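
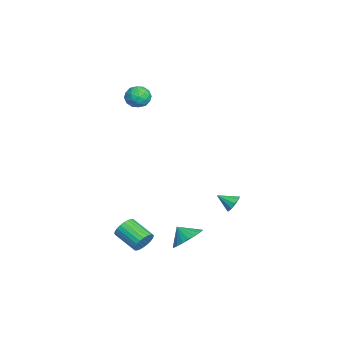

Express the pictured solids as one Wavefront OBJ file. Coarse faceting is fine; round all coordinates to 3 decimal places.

v 3.797 1.363 -3.586
v 4.358 0.584 -3.9
v 3.383 0.777 -2.874
v 4.606 0.759 -3.611
v 4.715 1.039 -3.318
v 4.666 1.375 -3.07
v 4.465 1.708 -2.912
v 4.15 1.982 -2.87
v 3.773 2.149 -2.952
v 3.401 2.18 -3.144
v 3.097 2.069 -3.412
v 2.914 1.837 -3.71
v 2.884 1.522 -3.986
v 3.011 1.18 -4.193
v 3.275 0.869 -4.296
v 3.629 0.644 -4.275
v 4.012 0.543 -4.135
v -4.145 -0.861 4.053
v -3.336 -0.8 3.929
v -4.264 -1.56 2.931
v -3.455 -1.499 2.807
v -3.742 -1.958 3.423
v -3.668 -1.526 4.117
v -3.932 -0.834 2.743
v -3.858 -0.402 3.437
v -3.205 -0.783 3.119
v -3.087 -1.477 3.54
v -4.513 -0.883 3.32
v -4.395 -1.577 3.741
v -3.73 -0.769 4.089
v -3.87 -1.591 2.771
v -4.038 -1.861 3.133
v -3.563 -1.824 3.06
v -3.925 -1.196 4.2
v -3.45 -1.16 4.127
v -3.688 -1.841 3.83
v -4.15 -1.2 2.733
v -3.675 -1.164 2.66
v -4.037 -0.536 3.8
v -3.562 -0.499 3.727
v -3.912 -0.519 3.03
v -3.178 -0.723 3.541
v -3.248 -1.134 2.881
v -3.528 -0.743 2.844
v -3.484 -0.489 3.251
v -3.109 -1.131 3.788
v -3.179 -1.542 3.128
v -3.347 -1.812 3.49
v -3.304 -1.558 3.898
v -3.031 -1.121 3.312
v -4.421 -0.818 3.732
v -4.491 -1.229 3.072
v -4.296 -0.802 2.962
v -4.253 -0.548 3.37
v -4.352 -1.226 3.979
v -4.422 -1.637 3.319
v -4.116 -1.871 3.609
v -4.072 -1.617 4.016
v -4.569 -1.239 3.548
v 1.599 3.967 -2.242
v 2.12 4.035 -1.912
v 1.361 3.053 -1.678
v 1.839 4.22 -1.729
v 1.467 4.31 -1.742
v 1.145 4.268 -1.946
v 0.997 4.111 -2.263
v 1.079 3.9 -2.572
v 1.36 3.714 -2.754
v 1.732 3.625 -2.741
v 2.054 3.666 -2.537
v 2.202 3.823 -2.221
v 3.875 -1.014 -3.765
v 4.255 -1.024 -3.153
v 3.245 -2.075 -2.543
v 2.865 -2.066 -3.155
v 4.071 -0.818 -3.101
v 3.062 -1.869 -2.491
v 3.858 -0.641 -3.149
v 2.849 -1.692 -2.539
v 3.648 -0.522 -3.292
v 2.638 -1.573 -2.682
v 3.472 -0.477 -3.506
v 2.462 -1.528 -2.896
v 3.357 -0.514 -3.76
v 2.347 -1.565 -3.15
v 3.321 -0.627 -4.014
v 2.312 -1.679 -3.404
v 3.37 -0.8 -4.231
v 2.36 -1.851 -3.621
v 3.495 -1.005 -4.377
v 2.485 -2.056 -3.767
v 3.678 -1.211 -4.429
v 2.669 -2.262 -3.819
v 3.891 -1.388 -4.381
v 2.882 -2.439 -3.771
v 4.102 -1.507 -4.238
v 3.092 -2.558 -3.628
v 4.278 -1.552 -4.024
v 3.268 -2.603 -3.414
v 4.393 -1.515 -3.77
v 3.383 -2.566 -3.16
v 4.428 -1.401 -3.516
v 3.419 -2.453 -2.906
v 4.38 -1.229 -3.299
v 3.37 -2.28 -2.689
f 2 1 4
f 2 4 3
f 4 1 5
f 4 5 3
f 5 1 6
f 5 6 3
f 6 1 7
f 6 7 3
f 7 1 8
f 7 8 3
f 8 1 9
f 8 9 3
f 9 1 10
f 9 10 3
f 10 1 11
f 10 11 3
f 11 1 12
f 11 12 3
f 12 1 13
f 12 13 3
f 13 1 14
f 13 14 3
f 14 1 15
f 14 15 3
f 15 1 16
f 15 16 3
f 16 1 17
f 16 17 3
f 17 1 2
f 17 2 3
f 18 55 34
f 55 29 58
f 34 58 23
f 55 58 34
f 18 34 30
f 34 23 35
f 30 35 19
f 34 35 30
f 18 30 39
f 30 19 40
f 39 40 25
f 30 40 39
f 18 39 51
f 39 25 54
f 51 54 28
f 39 54 51
f 18 51 55
f 51 28 59
f 55 59 29
f 51 59 55
f 19 35 46
f 35 23 49
f 46 49 27
f 35 49 46
f 23 58 36
f 58 29 57
f 36 57 22
f 58 57 36
f 29 59 56
f 59 28 52
f 56 52 20
f 59 52 56
f 28 54 53
f 54 25 41
f 53 41 24
f 54 41 53
f 25 40 45
f 40 19 42
f 45 42 26
f 40 42 45
f 21 47 33
f 47 27 48
f 33 48 22
f 47 48 33
f 21 33 31
f 33 22 32
f 31 32 20
f 33 32 31
f 21 31 38
f 31 20 37
f 38 37 24
f 31 37 38
f 21 38 43
f 38 24 44
f 43 44 26
f 38 44 43
f 21 43 47
f 43 26 50
f 47 50 27
f 43 50 47
f 22 48 36
f 48 27 49
f 36 49 23
f 48 49 36
f 20 32 56
f 32 22 57
f 56 57 29
f 32 57 56
f 24 37 53
f 37 20 52
f 53 52 28
f 37 52 53
f 26 44 45
f 44 24 41
f 45 41 25
f 44 41 45
f 27 50 46
f 50 26 42
f 46 42 19
f 50 42 46
f 61 60 63
f 61 63 62
f 63 60 64
f 63 64 62
f 64 60 65
f 64 65 62
f 65 60 66
f 65 66 62
f 66 60 67
f 66 67 62
f 67 60 68
f 67 68 62
f 68 60 69
f 68 69 62
f 69 60 70
f 69 70 62
f 70 60 71
f 70 71 62
f 71 60 61
f 71 61 62
f 73 72 76
f 73 76 74
f 74 76 77
f 74 77 75
f 76 72 78
f 76 78 77
f 77 78 79
f 77 79 75
f 78 72 80
f 78 80 79
f 79 80 81
f 79 81 75
f 80 72 82
f 80 82 81
f 81 82 83
f 81 83 75
f 82 72 84
f 82 84 83
f 83 84 85
f 83 85 75
f 84 72 86
f 84 86 85
f 85 86 87
f 85 87 75
f 86 72 88
f 86 88 87
f 87 88 89
f 87 89 75
f 88 72 90
f 88 90 89
f 89 90 91
f 89 91 75
f 90 72 92
f 90 92 91
f 91 92 93
f 91 93 75
f 92 72 94
f 92 94 93
f 93 94 95
f 93 95 75
f 94 72 96
f 94 96 95
f 95 96 97
f 95 97 75
f 96 72 98
f 96 98 97
f 97 98 99
f 97 99 75
f 98 72 100
f 98 100 99
f 99 100 101
f 99 101 75
f 100 72 102
f 100 102 101
f 101 102 103
f 101 103 75
f 102 72 104
f 102 104 103
f 103 104 105
f 103 105 75
f 104 72 73
f 104 73 105
f 105 73 74
f 105 74 75



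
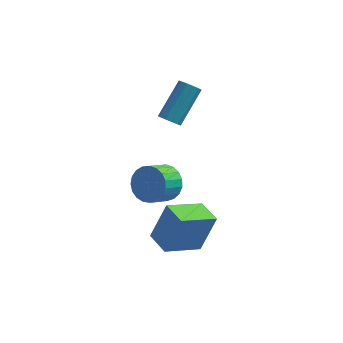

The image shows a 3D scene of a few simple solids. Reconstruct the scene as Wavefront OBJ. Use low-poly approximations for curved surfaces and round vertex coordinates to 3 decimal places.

v -0.585 -2.532 -2.533
v 0.055 -2.03 -0.684
v -1.405 -1.562 -2.512
v -0.765 -1.06 -0.663
v 0.805 -1.34 -3.337
v 1.445 -0.838 -1.488
v -0.015 -0.37 -3.316
v 0.625 0.132 -1.467
v -1.313 1.558 -1.645
v -0.446 1.158 -1.421
v -1.041 0.243 -0.752
v -1.907 0.642 -0.975
v -0.501 1.419 -1.113
v -1.096 0.504 -0.444
v -0.696 1.704 -0.897
v -1.291 0.789 -0.228
v -0.998 1.964 -0.81
v -1.593 1.049 -0.141
v -1.354 2.153 -0.867
v -1.949 1.238 -0.198
v -1.704 2.239 -1.059
v -2.298 1.324 -0.39
v -1.985 2.208 -1.352
v -2.579 1.293 -0.683
v -2.15 2.064 -1.696
v -2.745 1.149 -1.027
v -2.171 1.833 -2.03
v -2.765 0.918 -1.361
v -2.043 1.553 -2.298
v -2.637 0.638 -1.629
v -1.789 1.275 -2.453
v -2.383 0.36 -1.784
v -1.452 1.046 -2.469
v -2.047 0.131 -1.799
v -1.092 0.905 -2.341
v -1.686 -0.01 -1.672
v -0.769 0.876 -2.093
v -1.364 -0.039 -1.424
v -0.541 0.966 -1.768
v -1.136 0.051 -1.099
v -1.216 2.227 2.297
v -0.678 2.072 2.19
v 0.014 3.519 3.576
v -0.524 3.673 3.683
v -0.748 2.306 1.981
v -0.056 3.752 3.367
v -0.967 2.514 1.872
v -0.275 3.961 3.259
v -1.265 2.632 1.898
v -0.573 4.078 3.285
v -1.547 2.62 2.051
v -0.855 4.067 3.438
v -1.724 2.484 2.282
v -1.032 3.931 3.668
v -1.74 2.266 2.517
v -1.048 3.713 3.904
v -1.59 2.036 2.682
v -0.898 3.482 4.069
v -1.32 1.866 2.725
v -0.628 3.312 4.112
v -1.018 1.811 2.632
v -0.326 3.257 4.019
v -0.779 1.887 2.432
v -0.087 3.334 3.819
f 2 4 1
f 5 2 1
f 1 4 3
f 3 5 1
f 2 8 4
f 6 2 5
f 6 8 2
f 4 8 3
f 7 5 3
f 3 8 7
f 7 6 5
f 8 6 7
f 10 9 13
f 10 13 11
f 11 13 14
f 11 14 12
f 13 9 15
f 13 15 14
f 14 15 16
f 14 16 12
f 15 9 17
f 15 17 16
f 16 17 18
f 16 18 12
f 17 9 19
f 17 19 18
f 18 19 20
f 18 20 12
f 19 9 21
f 19 21 20
f 20 21 22
f 20 22 12
f 21 9 23
f 21 23 22
f 22 23 24
f 22 24 12
f 23 9 25
f 23 25 24
f 24 25 26
f 24 26 12
f 25 9 27
f 25 27 26
f 26 27 28
f 26 28 12
f 27 9 29
f 27 29 28
f 28 29 30
f 28 30 12
f 29 9 31
f 29 31 30
f 30 31 32
f 30 32 12
f 31 9 33
f 31 33 32
f 32 33 34
f 32 34 12
f 33 9 35
f 33 35 34
f 34 35 36
f 34 36 12
f 35 9 37
f 35 37 36
f 36 37 38
f 36 38 12
f 37 9 39
f 37 39 38
f 38 39 40
f 38 40 12
f 39 9 10
f 39 10 40
f 40 10 11
f 40 11 12
f 42 41 45
f 42 45 43
f 43 45 46
f 43 46 44
f 45 41 47
f 45 47 46
f 46 47 48
f 46 48 44
f 47 41 49
f 47 49 48
f 48 49 50
f 48 50 44
f 49 41 51
f 49 51 50
f 50 51 52
f 50 52 44
f 51 41 53
f 51 53 52
f 52 53 54
f 52 54 44
f 53 41 55
f 53 55 54
f 54 55 56
f 54 56 44
f 55 41 57
f 55 57 56
f 56 57 58
f 56 58 44
f 57 41 59
f 57 59 58
f 58 59 60
f 58 60 44
f 59 41 61
f 59 61 60
f 60 61 62
f 60 62 44
f 61 41 63
f 61 63 62
f 62 63 64
f 62 64 44
f 63 41 42
f 63 42 64
f 64 42 43
f 64 43 44



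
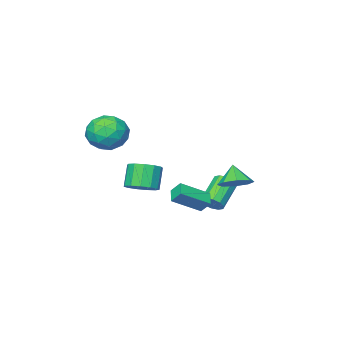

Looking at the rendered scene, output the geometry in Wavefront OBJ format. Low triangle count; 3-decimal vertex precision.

v -0.088 0.459 -1.126
v 0.147 0.821 -0.64
v -1.197 0.283 0.412
v -1.432 -0.079 -0.074
v -0.109 1.048 -0.852
v -1.453 0.51 0.201
v -0.357 1.049 -1.168
v -1.701 0.511 -0.115
v -0.502 0.826 -1.468
v -1.846 0.287 -0.415
v -0.489 0.462 -1.637
v -1.833 -0.076 -0.585
v -0.323 0.097 -1.612
v -1.667 -0.441 -0.56
v -0.067 -0.13 -1.401
v -1.411 -0.668 -0.348
v 0.181 -0.131 -1.085
v -1.163 -0.669 -0.032
v 0.326 0.093 -0.785
v -1.018 -0.446 0.268
v 0.313 0.456 -0.615
v -1.031 -0.082 0.437
v 0.227 2.603 1.096
v 0.977 2.093 1.022
v -0.087 1.997 2.084
v 1.08 2.665 1.405
v 0.684 3.201 1.607
v 0.02 3.386 1.51
v -0.523 3.112 1.171
v -0.627 2.54 0.787
v -0.231 2.005 0.585
v 0.434 1.819 0.682
v 3.301 -0.912 0.441
v 3.801 -0.323 0.883
v 3.239 -0.759 2.1
v 2.739 -1.348 1.659
v 3.373 -0.088 0.769
v 2.811 -0.524 1.987
v 2.922 -0.115 0.552
v 2.36 -0.55 1.769
v 2.591 -0.394 0.299
v 2.029 -0.83 1.517
v 2.486 -0.839 0.091
v 1.924 -1.274 1.309
v 2.639 -1.306 -0.005
v 2.078 -1.742 1.213
v 3.003 -1.649 0.04
v 2.441 -2.084 1.258
v 3.461 -1.757 0.213
v 2.899 -2.193 1.43
v 3.868 -1.598 0.458
v 3.307 -2.033 1.675
v 4.096 -1.22 0.698
v 3.534 -1.656 1.915
v 4.07 -0.745 0.856
v 3.509 -1.181 2.074
v 2.283 -3.145 3.508
v 3.087 -2.889 2.656
v 3.293 -4.731 3.984
v 4.097 -4.475 3.132
v 4.014 -3.782 4.107
v 3.39 -2.802 3.813
v 2.99 -4.818 2.827
v 2.366 -3.838 2.533
v 3.524 -3.923 2.236
v 4.157 -3.282 3.027
v 2.223 -4.338 3.613
v 2.856 -3.697 4.404
v 2.596 -2.878 3.04
v 3.784 -4.742 3.6
v 3.735 -4.335 4.173
v 4.208 -4.184 3.672
v 2.775 -2.827 3.72
v 3.247 -2.676 3.22
v 3.792 -3.201 4.072
v 3.133 -4.944 3.42
v 3.605 -4.793 2.92
v 2.172 -3.436 2.968
v 2.645 -3.285 2.467
v 2.588 -4.419 2.568
v 3.325 -3.335 2.293
v 3.919 -4.267 2.572
v 3.268 -4.469 2.393
v 2.901 -3.893 2.22
v 3.698 -2.958 2.757
v 4.291 -3.89 3.037
v 4.243 -3.483 3.61
v 3.876 -2.907 3.437
v 3.954 -3.566 2.51
v 2.089 -3.73 3.603
v 2.682 -4.662 3.883
v 2.504 -4.713 3.203
v 2.137 -4.137 3.03
v 2.461 -3.353 4.068
v 3.055 -4.285 4.347
v 3.479 -3.727 4.42
v 3.112 -3.151 4.247
v 2.426 -4.054 4.13
v 0.605 0.381 -0.732
v 2.036 -0.186 0.164
v 0.419 0.896 -0.108
v 1.849 0.329 0.787
v 1.091 1.011 -1.107
v 2.521 0.444 -0.212
v 0.904 1.526 -0.484
v 2.335 0.959 0.412
f 2 1 5
f 2 5 3
f 3 5 6
f 3 6 4
f 5 1 7
f 5 7 6
f 6 7 8
f 6 8 4
f 7 1 9
f 7 9 8
f 8 9 10
f 8 10 4
f 9 1 11
f 9 11 10
f 10 11 12
f 10 12 4
f 11 1 13
f 11 13 12
f 12 13 14
f 12 14 4
f 13 1 15
f 13 15 14
f 14 15 16
f 14 16 4
f 15 1 17
f 15 17 16
f 16 17 18
f 16 18 4
f 17 1 19
f 17 19 18
f 18 19 20
f 18 20 4
f 19 1 21
f 19 21 20
f 20 21 22
f 20 22 4
f 21 1 2
f 21 2 22
f 22 2 3
f 22 3 4
f 24 23 26
f 24 26 25
f 26 23 27
f 26 27 25
f 27 23 28
f 27 28 25
f 28 23 29
f 28 29 25
f 29 23 30
f 29 30 25
f 30 23 31
f 30 31 25
f 31 23 32
f 31 32 25
f 32 23 24
f 32 24 25
f 34 33 37
f 34 37 35
f 35 37 38
f 35 38 36
f 37 33 39
f 37 39 38
f 38 39 40
f 38 40 36
f 39 33 41
f 39 41 40
f 40 41 42
f 40 42 36
f 41 33 43
f 41 43 42
f 42 43 44
f 42 44 36
f 43 33 45
f 43 45 44
f 44 45 46
f 44 46 36
f 45 33 47
f 45 47 46
f 46 47 48
f 46 48 36
f 47 33 49
f 47 49 48
f 48 49 50
f 48 50 36
f 49 33 51
f 49 51 50
f 50 51 52
f 50 52 36
f 51 33 53
f 51 53 52
f 52 53 54
f 52 54 36
f 53 33 55
f 53 55 54
f 54 55 56
f 54 56 36
f 55 33 34
f 55 34 56
f 56 34 35
f 56 35 36
f 57 94 73
f 94 68 97
f 73 97 62
f 94 97 73
f 57 73 69
f 73 62 74
f 69 74 58
f 73 74 69
f 57 69 78
f 69 58 79
f 78 79 64
f 69 79 78
f 57 78 90
f 78 64 93
f 90 93 67
f 78 93 90
f 57 90 94
f 90 67 98
f 94 98 68
f 90 98 94
f 58 74 85
f 74 62 88
f 85 88 66
f 74 88 85
f 62 97 75
f 97 68 96
f 75 96 61
f 97 96 75
f 68 98 95
f 98 67 91
f 95 91 59
f 98 91 95
f 67 93 92
f 93 64 80
f 92 80 63
f 93 80 92
f 64 79 84
f 79 58 81
f 84 81 65
f 79 81 84
f 60 86 72
f 86 66 87
f 72 87 61
f 86 87 72
f 60 72 70
f 72 61 71
f 70 71 59
f 72 71 70
f 60 70 77
f 70 59 76
f 77 76 63
f 70 76 77
f 60 77 82
f 77 63 83
f 82 83 65
f 77 83 82
f 60 82 86
f 82 65 89
f 86 89 66
f 82 89 86
f 61 87 75
f 87 66 88
f 75 88 62
f 87 88 75
f 59 71 95
f 71 61 96
f 95 96 68
f 71 96 95
f 63 76 92
f 76 59 91
f 92 91 67
f 76 91 92
f 65 83 84
f 83 63 80
f 84 80 64
f 83 80 84
f 66 89 85
f 89 65 81
f 85 81 58
f 89 81 85
f 100 102 99
f 103 100 99
f 99 102 101
f 101 103 99
f 100 106 102
f 104 100 103
f 104 106 100
f 102 106 101
f 105 103 101
f 101 106 105
f 105 104 103
f 106 104 105



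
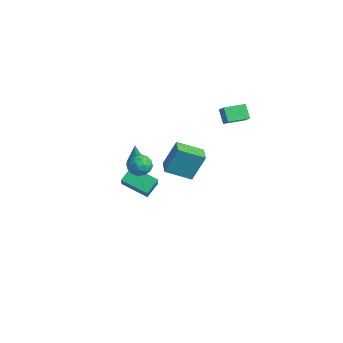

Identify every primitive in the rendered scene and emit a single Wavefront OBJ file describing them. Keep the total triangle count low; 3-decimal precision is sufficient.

v 2.159 -1.883 2.875
v 2.35 -1.203 4.388
v 2.745 -0.613 2.23
v 2.935 0.067 3.743
v 3.105 -2.287 2.937
v 3.295 -1.607 4.45
v 3.69 -1.017 2.292
v 3.881 -0.337 3.805
v -1.366 3.365 3.422
v -0.743 3.309 3.937
v -1.235 4.628 3.4
v -0.612 4.572 3.915
v -0.748 3.288 2.665
v -0.125 3.232 3.18
v -0.617 4.551 2.643
v 0.006 4.495 3.158
v -2.888 -1.808 -1.524
v -3.17 -1.002 -0.846
v -4.158 -1.158 -2.823
v -4.44 -0.353 -2.145
v -1.7 -0.827 -2.195
v -1.982 -0.022 -1.517
v -2.97 -0.178 -3.494
v -3.252 0.628 -2.816
v -1.99 -1.32 0.356
v -1.535 -1.57 0.37
v -2.05 -1.36 1.604
v -1.492 -1.174 0.384
v -1.742 -0.864 0.383
v -2.137 -0.821 0.365
v -2.446 -1.07 0.343
v -2.489 -1.466 0.328
v -2.239 -1.776 0.33
v -1.844 -1.819 0.347
v 2.355 -3.318 3.664
v 2.93 -2.943 3.823
v 2.97 -4.277 3.697
v 3.545 -3.902 3.856
v 3.023 -3.962 4.325
v 2.643 -3.369 4.305
v 3.257 -3.851 3.215
v 2.877 -3.258 3.195
v 3.488 -3.273 3.545
v 3.343 -3.341 4.231
v 2.557 -3.879 3.289
v 2.412 -3.947 3.975
v 2.588 -3.046 3.74
v 3.312 -4.174 3.78
v 3.005 -4.209 4.056
v 3.343 -3.989 4.149
v 2.42 -3.297 4.024
v 2.758 -3.077 4.117
v 2.813 -3.675 4.413
v 3.142 -4.143 3.403
v 3.48 -3.923 3.496
v 2.557 -3.231 3.371
v 2.895 -3.011 3.464
v 3.087 -3.545 3.107
v 3.254 -3.02 3.671
v 3.616 -3.584 3.69
v 3.446 -3.553 3.314
v 3.223 -3.205 3.301
v 3.169 -3.06 4.074
v 3.531 -3.624 4.093
v 3.224 -3.659 4.369
v 3.001 -3.311 4.357
v 3.497 -3.254 3.911
v 2.369 -3.596 3.427
v 2.731 -4.16 3.446
v 2.899 -3.909 3.163
v 2.676 -3.561 3.151
v 2.284 -3.636 3.83
v 2.646 -4.2 3.849
v 2.677 -4.015 4.219
v 2.454 -3.667 4.206
v 2.403 -3.966 3.609
f 2 4 1
f 5 2 1
f 1 4 3
f 3 5 1
f 2 8 4
f 6 2 5
f 6 8 2
f 4 8 3
f 7 5 3
f 3 8 7
f 7 6 5
f 8 6 7
f 10 12 9
f 13 10 9
f 9 12 11
f 11 13 9
f 10 16 12
f 14 10 13
f 14 16 10
f 12 16 11
f 15 13 11
f 11 16 15
f 15 14 13
f 16 14 15
f 18 20 17
f 21 18 17
f 17 20 19
f 19 21 17
f 18 24 20
f 22 18 21
f 22 24 18
f 20 24 19
f 23 21 19
f 19 24 23
f 23 22 21
f 24 22 23
f 26 25 28
f 26 28 27
f 28 25 29
f 28 29 27
f 29 25 30
f 29 30 27
f 30 25 31
f 30 31 27
f 31 25 32
f 31 32 27
f 32 25 33
f 32 33 27
f 33 25 34
f 33 34 27
f 34 25 26
f 34 26 27
f 35 72 51
f 72 46 75
f 51 75 40
f 72 75 51
f 35 51 47
f 51 40 52
f 47 52 36
f 51 52 47
f 35 47 56
f 47 36 57
f 56 57 42
f 47 57 56
f 35 56 68
f 56 42 71
f 68 71 45
f 56 71 68
f 35 68 72
f 68 45 76
f 72 76 46
f 68 76 72
f 36 52 63
f 52 40 66
f 63 66 44
f 52 66 63
f 40 75 53
f 75 46 74
f 53 74 39
f 75 74 53
f 46 76 73
f 76 45 69
f 73 69 37
f 76 69 73
f 45 71 70
f 71 42 58
f 70 58 41
f 71 58 70
f 42 57 62
f 57 36 59
f 62 59 43
f 57 59 62
f 38 64 50
f 64 44 65
f 50 65 39
f 64 65 50
f 38 50 48
f 50 39 49
f 48 49 37
f 50 49 48
f 38 48 55
f 48 37 54
f 55 54 41
f 48 54 55
f 38 55 60
f 55 41 61
f 60 61 43
f 55 61 60
f 38 60 64
f 60 43 67
f 64 67 44
f 60 67 64
f 39 65 53
f 65 44 66
f 53 66 40
f 65 66 53
f 37 49 73
f 49 39 74
f 73 74 46
f 49 74 73
f 41 54 70
f 54 37 69
f 70 69 45
f 54 69 70
f 43 61 62
f 61 41 58
f 62 58 42
f 61 58 62
f 44 67 63
f 67 43 59
f 63 59 36
f 67 59 63



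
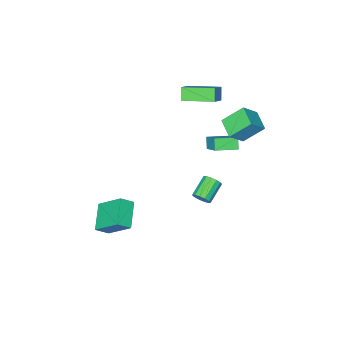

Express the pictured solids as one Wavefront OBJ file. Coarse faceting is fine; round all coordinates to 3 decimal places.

v -1.757 1.441 -3.86
v -1.502 1.604 -3.342
v -2.708 1.203 -2.622
v -2.963 1.039 -3.14
v -1.663 1.877 -3.459
v -2.869 1.476 -2.739
v -1.854 2.012 -3.703
v -3.059 1.611 -2.984
v -2.014 1.965 -3.997
v -3.219 1.564 -3.278
v -2.093 1.752 -4.248
v -3.298 1.351 -3.528
v -2.065 1.44 -4.375
v -3.27 1.039 -3.655
v -1.939 1.128 -4.339
v -3.145 0.727 -3.619
v -1.756 0.916 -4.15
v -2.961 0.514 -3.431
v -1.573 0.87 -3.87
v -2.779 0.468 -3.15
v -1.449 1.005 -3.586
v -2.654 0.604 -2.866
v -1.422 1.279 -3.389
v -2.628 0.877 -2.669
v -4.221 0.251 3.047
v -4.587 -0.17 3.779
v -3.272 0.756 3.813
v -3.638 0.335 4.545
v -3.082 -1.355 2.695
v -3.448 -1.776 3.427
v -2.133 -0.85 3.461
v -2.499 -1.271 4.193
v -4.713 0.501 -0.375
v -4.294 1.672 0.568
v -4.406 0.908 -1.017
v -3.987 2.079 -0.075
v -3.453 -0.119 -0.165
v -3.034 1.052 0.777
v -3.146 0.288 -0.808
v -2.727 1.459 0.135
v 2.564 -1.435 -4.121
v 3.285 -1.745 -3.551
v 2.109 0.06 -2.733
v 2.83 -0.25 -2.163
v 3.71 -0.31 -4.957
v 4.431 -0.62 -4.387
v 3.255 1.185 -3.569
v 3.976 0.875 -2.999
v -4.89 2.559 3.153
v -3.908 2.469 4.089
v -4.428 3.749 2.781
v -3.446 3.66 3.718
v -3.914 1.84 2.062
v -2.932 1.751 2.999
v -3.452 3.031 1.691
v -2.47 2.941 2.627
f 2 1 5
f 2 5 3
f 3 5 6
f 3 6 4
f 5 1 7
f 5 7 6
f 6 7 8
f 6 8 4
f 7 1 9
f 7 9 8
f 8 9 10
f 8 10 4
f 9 1 11
f 9 11 10
f 10 11 12
f 10 12 4
f 11 1 13
f 11 13 12
f 12 13 14
f 12 14 4
f 13 1 15
f 13 15 14
f 14 15 16
f 14 16 4
f 15 1 17
f 15 17 16
f 16 17 18
f 16 18 4
f 17 1 19
f 17 19 18
f 18 19 20
f 18 20 4
f 19 1 21
f 19 21 20
f 20 21 22
f 20 22 4
f 21 1 23
f 21 23 22
f 22 23 24
f 22 24 4
f 23 1 2
f 23 2 24
f 24 2 3
f 24 3 4
f 26 28 25
f 29 26 25
f 25 28 27
f 27 29 25
f 26 32 28
f 30 26 29
f 30 32 26
f 28 32 27
f 31 29 27
f 27 32 31
f 31 30 29
f 32 30 31
f 34 36 33
f 37 34 33
f 33 36 35
f 35 37 33
f 34 40 36
f 38 34 37
f 38 40 34
f 36 40 35
f 39 37 35
f 35 40 39
f 39 38 37
f 40 38 39
f 42 44 41
f 45 42 41
f 41 44 43
f 43 45 41
f 42 48 44
f 46 42 45
f 46 48 42
f 44 48 43
f 47 45 43
f 43 48 47
f 47 46 45
f 48 46 47
f 50 52 49
f 53 50 49
f 49 52 51
f 51 53 49
f 50 56 52
f 54 50 53
f 54 56 50
f 52 56 51
f 55 53 51
f 51 56 55
f 55 54 53
f 56 54 55



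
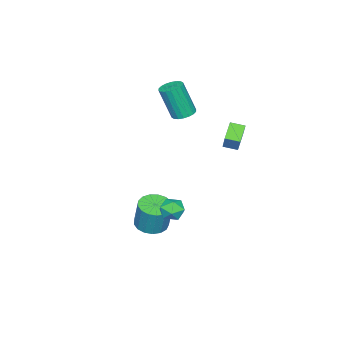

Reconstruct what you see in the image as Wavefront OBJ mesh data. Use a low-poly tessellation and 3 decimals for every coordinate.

v 3.176 2.153 -1.427
v 3.636 2.463 -0.912
v 3.744 1.077 -1.288
v 4.204 1.387 -0.773
v 3.471 1.287 -0.613
v 3.12 1.952 -0.7
v 4.26 1.588 -1.5
v 3.909 2.253 -1.587
v 4.306 2.114 -0.958
v 3.819 1.927 -0.409
v 3.561 1.613 -1.791
v 3.074 1.426 -1.242
v 1.336 -0.935 -4.552
v 2.217 -1.232 -4.591
v 2.424 -0.843 -2.887
v 1.544 -0.545 -2.848
v 2.246 -0.8 -4.693
v 2.453 -0.411 -2.99
v 2.066 -0.399 -4.763
v 2.274 -0.009 -3.059
v 1.72 -0.12 -4.785
v 1.927 0.269 -3.081
v 1.285 -0.028 -4.753
v 1.493 0.361 -3.049
v 0.863 -0.144 -4.675
v 1.07 0.246 -2.971
v 0.549 -0.441 -4.569
v 0.756 -0.051 -2.865
v 0.415 -0.851 -4.459
v 0.622 -0.461 -2.755
v 0.492 -1.28 -4.37
v 0.699 -0.891 -2.666
v 0.763 -1.63 -4.323
v 0.97 -1.241 -2.619
v 1.165 -1.821 -4.328
v 1.372 -1.432 -2.625
v 1.606 -1.809 -4.385
v 1.814 -1.419 -2.681
v 1.986 -1.596 -4.48
v 2.193 -1.207 -2.776
v -2.625 -1.307 1.708
v -2.154 -1.779 1.495
v -1.945 -2.465 3.479
v -2.415 -1.993 3.692
v -1.978 -1.531 1.562
v -1.769 -2.217 3.546
v -1.93 -1.239 1.658
v -1.721 -1.925 3.643
v -2.019 -0.96 1.764
v -1.81 -1.646 3.748
v -2.229 -0.75 1.859
v -2.02 -1.436 3.843
v -2.517 -0.65 1.924
v -2.308 -1.336 3.908
v -2.826 -0.68 1.946
v -2.617 -1.366 3.93
v -3.095 -0.835 1.921
v -2.886 -1.521 3.905
v -3.271 -1.083 1.854
v -3.062 -1.769 3.838
v -3.319 -1.375 1.757
v -3.11 -2.061 3.742
v -3.23 -1.654 1.652
v -3.021 -2.34 3.636
v -3.02 -1.864 1.557
v -2.811 -2.55 3.541
v -2.732 -1.964 1.492
v -2.523 -2.65 3.476
v -2.423 -1.934 1.47
v -2.214 -2.62 3.454
v -3.363 0.973 0.694
v -2.323 1.674 2.107
v -3.654 1.733 0.53
v -2.613 2.435 1.943
v -2.507 1.145 -0.023
v -1.466 1.847 1.39
v -2.797 1.906 -0.187
v -1.757 2.607 1.226
f 1 12 6
f 1 6 2
f 1 2 8
f 1 8 11
f 1 11 12
f 2 6 10
f 6 12 5
f 12 11 3
f 11 8 7
f 8 2 9
f 4 10 5
f 4 5 3
f 4 3 7
f 4 7 9
f 4 9 10
f 5 10 6
f 3 5 12
f 7 3 11
f 9 7 8
f 10 9 2
f 14 13 17
f 14 17 15
f 15 17 18
f 15 18 16
f 17 13 19
f 17 19 18
f 18 19 20
f 18 20 16
f 19 13 21
f 19 21 20
f 20 21 22
f 20 22 16
f 21 13 23
f 21 23 22
f 22 23 24
f 22 24 16
f 23 13 25
f 23 25 24
f 24 25 26
f 24 26 16
f 25 13 27
f 25 27 26
f 26 27 28
f 26 28 16
f 27 13 29
f 27 29 28
f 28 29 30
f 28 30 16
f 29 13 31
f 29 31 30
f 30 31 32
f 30 32 16
f 31 13 33
f 31 33 32
f 32 33 34
f 32 34 16
f 33 13 35
f 33 35 34
f 34 35 36
f 34 36 16
f 35 13 37
f 35 37 36
f 36 37 38
f 36 38 16
f 37 13 39
f 37 39 38
f 38 39 40
f 38 40 16
f 39 13 14
f 39 14 40
f 40 14 15
f 40 15 16
f 42 41 45
f 42 45 43
f 43 45 46
f 43 46 44
f 45 41 47
f 45 47 46
f 46 47 48
f 46 48 44
f 47 41 49
f 47 49 48
f 48 49 50
f 48 50 44
f 49 41 51
f 49 51 50
f 50 51 52
f 50 52 44
f 51 41 53
f 51 53 52
f 52 53 54
f 52 54 44
f 53 41 55
f 53 55 54
f 54 55 56
f 54 56 44
f 55 41 57
f 55 57 56
f 56 57 58
f 56 58 44
f 57 41 59
f 57 59 58
f 58 59 60
f 58 60 44
f 59 41 61
f 59 61 60
f 60 61 62
f 60 62 44
f 61 41 63
f 61 63 62
f 62 63 64
f 62 64 44
f 63 41 65
f 63 65 64
f 64 65 66
f 64 66 44
f 65 41 67
f 65 67 66
f 66 67 68
f 66 68 44
f 67 41 69
f 67 69 68
f 68 69 70
f 68 70 44
f 69 41 42
f 69 42 70
f 70 42 43
f 70 43 44
f 72 74 71
f 75 72 71
f 71 74 73
f 73 75 71
f 72 78 74
f 76 72 75
f 76 78 72
f 74 78 73
f 77 75 73
f 73 78 77
f 77 76 75
f 78 76 77



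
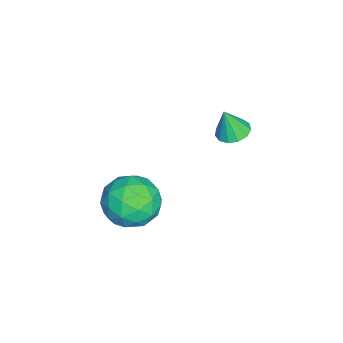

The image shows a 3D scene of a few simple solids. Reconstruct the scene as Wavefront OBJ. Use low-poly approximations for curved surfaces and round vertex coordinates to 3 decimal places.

v -1.709 0.816 -0.478
v -1.335 1.429 -0.352
v -1.571 0.464 0.818
v -1.731 1.519 -0.285
v -2.12 1.386 -0.28
v -2.378 1.071 -0.337
v -2.425 0.676 -0.44
v -2.244 0.324 -0.554
v -1.893 0.129 -0.645
v -1.484 0.152 -0.682
v -1.147 0.385 -0.655
v -0.988 0.755 -0.571
v -1.058 1.145 -0.458
v 2.067 -1.774 -0.231
v 2.857 -1.101 -0.892
v 2.683 -3.419 -1.168
v 3.473 -2.746 -1.829
v 3.658 -2.904 -0.623
v 3.277 -1.887 -0.044
v 2.263 -2.633 -2.016
v 1.882 -1.616 -1.437
v 2.978 -1.632 -1.995
v 3.841 -1.8 -1.134
v 1.699 -2.72 -0.926
v 2.562 -2.888 -0.065
v 2.408 -1.293 -0.479
v 3.132 -3.227 -1.581
v 3.241 -3.319 -0.872
v 3.705 -2.924 -1.26
v 2.655 -1.755 0.019
v 3.119 -1.36 -0.369
v 3.59 -2.419 -0.211
v 2.421 -3.16 -1.691
v 2.885 -2.765 -2.079
v 1.835 -1.596 -0.8
v 2.299 -1.201 -1.188
v 1.95 -2.101 -1.849
v 2.944 -1.21 -1.516
v 3.306 -2.177 -2.067
v 2.594 -2.11 -2.177
v 2.37 -1.513 -1.837
v 3.451 -1.308 -1.01
v 3.813 -2.275 -1.561
v 3.921 -2.368 -0.852
v 3.698 -1.77 -0.511
v 3.522 -1.62 -1.658
v 1.727 -2.245 -0.499
v 2.089 -3.212 -1.05
v 1.842 -2.75 -1.549
v 1.619 -2.152 -1.208
v 2.234 -2.343 0.007
v 2.596 -3.31 -0.544
v 3.17 -3.007 -0.223
v 2.946 -2.41 0.117
v 2.018 -2.9 -0.402
f 2 1 4
f 2 4 3
f 4 1 5
f 4 5 3
f 5 1 6
f 5 6 3
f 6 1 7
f 6 7 3
f 7 1 8
f 7 8 3
f 8 1 9
f 8 9 3
f 9 1 10
f 9 10 3
f 10 1 11
f 10 11 3
f 11 1 12
f 11 12 3
f 12 1 13
f 12 13 3
f 13 1 2
f 13 2 3
f 14 51 30
f 51 25 54
f 30 54 19
f 51 54 30
f 14 30 26
f 30 19 31
f 26 31 15
f 30 31 26
f 14 26 35
f 26 15 36
f 35 36 21
f 26 36 35
f 14 35 47
f 35 21 50
f 47 50 24
f 35 50 47
f 14 47 51
f 47 24 55
f 51 55 25
f 47 55 51
f 15 31 42
f 31 19 45
f 42 45 23
f 31 45 42
f 19 54 32
f 54 25 53
f 32 53 18
f 54 53 32
f 25 55 52
f 55 24 48
f 52 48 16
f 55 48 52
f 24 50 49
f 50 21 37
f 49 37 20
f 50 37 49
f 21 36 41
f 36 15 38
f 41 38 22
f 36 38 41
f 17 43 29
f 43 23 44
f 29 44 18
f 43 44 29
f 17 29 27
f 29 18 28
f 27 28 16
f 29 28 27
f 17 27 34
f 27 16 33
f 34 33 20
f 27 33 34
f 17 34 39
f 34 20 40
f 39 40 22
f 34 40 39
f 17 39 43
f 39 22 46
f 43 46 23
f 39 46 43
f 18 44 32
f 44 23 45
f 32 45 19
f 44 45 32
f 16 28 52
f 28 18 53
f 52 53 25
f 28 53 52
f 20 33 49
f 33 16 48
f 49 48 24
f 33 48 49
f 22 40 41
f 40 20 37
f 41 37 21
f 40 37 41
f 23 46 42
f 46 22 38
f 42 38 15
f 46 38 42



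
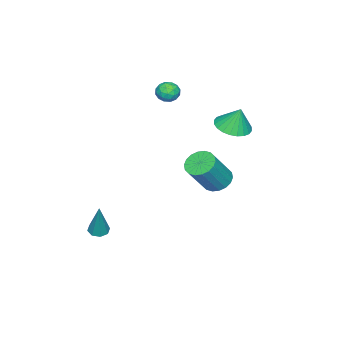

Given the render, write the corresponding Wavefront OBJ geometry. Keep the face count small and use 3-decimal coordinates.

v 0.416 2.639 0.041
v 0.808 3.311 -0.097
v 1.916 2.993 1.5
v 1.524 2.321 1.639
v 0.542 3.416 0.108
v 1.65 3.098 1.706
v 0.251 3.367 0.3
v 1.36 3.05 1.897
v -0.006 3.174 0.441
v 1.102 2.856 2.038
v -0.181 2.875 0.502
v 0.927 2.557 2.1
v -0.237 2.529 0.472
v 0.871 2.212 2.07
v -0.164 2.205 0.357
v 0.944 1.888 1.955
v 0.024 1.967 0.18
v 1.132 1.649 1.777
v 0.29 1.862 -0.026
v 1.398 1.544 1.572
v 0.58 1.91 -0.217
v 1.689 1.593 1.38
v 0.838 2.104 -0.358
v 1.946 1.786 1.239
v 1.013 2.403 -0.42
v 2.121 2.085 1.178
v 1.069 2.748 -0.39
v 2.177 2.431 1.208
v 0.996 3.072 -0.275
v 2.104 2.755 1.323
v 2.589 -2.551 -3.929
v 3.111 -2.599 -4.057
v 3.091 -2.169 -2.031
v 2.973 -2.212 -4.099
v 2.61 -2.023 -4.041
v 2.235 -2.144 -3.917
v 2.067 -2.503 -3.801
v 2.205 -2.89 -3.759
v 2.568 -3.079 -3.817
v 2.943 -2.958 -3.941
v -1.808 2.235 2.418
v -1.174 1.577 2.641
v -1.812 2.645 3.642
v -0.957 1.858 2.548
v -0.869 2.195 2.435
v -0.924 2.539 2.319
v -1.114 2.837 2.219
v -1.409 3.042 2.149
v -1.765 3.125 2.12
v -2.128 3.073 2.137
v -2.442 2.893 2.196
v -2.659 2.612 2.289
v -2.747 2.275 2.402
v -2.692 1.931 2.517
v -2.502 1.634 2.618
v -2.207 1.428 2.688
v -1.851 1.345 2.717
v -1.488 1.397 2.7
v -2.671 -1.345 2.766
v -2.11 -1.67 2.837
v -3.07 -1.85 3.603
v -2.509 -2.175 3.674
v -2.532 -1.535 3.795
v -2.286 -1.223 3.278
v -2.894 -2.297 3.162
v -2.648 -1.985 2.645
v -2.249 -2.259 3.082
v -2.025 -1.788 3.473
v -3.155 -1.732 2.967
v -2.931 -1.261 3.358
v -2.356 -1.463 2.729
v -2.824 -2.057 3.711
v -2.838 -1.68 3.783
v -2.508 -1.872 3.824
v -2.459 -1.2 2.988
v -2.129 -1.392 3.029
v -2.377 -1.312 3.592
v -3.051 -2.128 3.411
v -2.721 -2.32 3.452
v -2.672 -1.648 2.616
v -2.342 -1.84 2.657
v -2.803 -2.208 2.848
v -2.107 -2.001 2.914
v -2.342 -2.297 3.405
v -2.568 -2.369 3.105
v -2.423 -2.186 2.801
v -1.976 -1.724 3.144
v -2.21 -2.02 3.635
v -2.224 -1.644 3.706
v -2.079 -1.461 3.403
v -2.057 -2.069 3.287
v -2.97 -1.5 2.805
v -3.204 -1.796 3.296
v -3.101 -2.059 3.037
v -2.956 -1.876 2.734
v -2.838 -1.223 3.035
v -3.073 -1.519 3.526
v -2.757 -1.334 3.639
v -2.612 -1.151 3.335
v -3.123 -1.451 3.153
f 2 1 5
f 2 5 3
f 3 5 6
f 3 6 4
f 5 1 7
f 5 7 6
f 6 7 8
f 6 8 4
f 7 1 9
f 7 9 8
f 8 9 10
f 8 10 4
f 9 1 11
f 9 11 10
f 10 11 12
f 10 12 4
f 11 1 13
f 11 13 12
f 12 13 14
f 12 14 4
f 13 1 15
f 13 15 14
f 14 15 16
f 14 16 4
f 15 1 17
f 15 17 16
f 16 17 18
f 16 18 4
f 17 1 19
f 17 19 18
f 18 19 20
f 18 20 4
f 19 1 21
f 19 21 20
f 20 21 22
f 20 22 4
f 21 1 23
f 21 23 22
f 22 23 24
f 22 24 4
f 23 1 25
f 23 25 24
f 24 25 26
f 24 26 4
f 25 1 27
f 25 27 26
f 26 27 28
f 26 28 4
f 27 1 29
f 27 29 28
f 28 29 30
f 28 30 4
f 29 1 2
f 29 2 30
f 30 2 3
f 30 3 4
f 32 31 34
f 32 34 33
f 34 31 35
f 34 35 33
f 35 31 36
f 35 36 33
f 36 31 37
f 36 37 33
f 37 31 38
f 37 38 33
f 38 31 39
f 38 39 33
f 39 31 40
f 39 40 33
f 40 31 32
f 40 32 33
f 42 41 44
f 42 44 43
f 44 41 45
f 44 45 43
f 45 41 46
f 45 46 43
f 46 41 47
f 46 47 43
f 47 41 48
f 47 48 43
f 48 41 49
f 48 49 43
f 49 41 50
f 49 50 43
f 50 41 51
f 50 51 43
f 51 41 52
f 51 52 43
f 52 41 53
f 52 53 43
f 53 41 54
f 53 54 43
f 54 41 55
f 54 55 43
f 55 41 56
f 55 56 43
f 56 41 57
f 56 57 43
f 57 41 58
f 57 58 43
f 58 41 42
f 58 42 43
f 59 96 75
f 96 70 99
f 75 99 64
f 96 99 75
f 59 75 71
f 75 64 76
f 71 76 60
f 75 76 71
f 59 71 80
f 71 60 81
f 80 81 66
f 71 81 80
f 59 80 92
f 80 66 95
f 92 95 69
f 80 95 92
f 59 92 96
f 92 69 100
f 96 100 70
f 92 100 96
f 60 76 87
f 76 64 90
f 87 90 68
f 76 90 87
f 64 99 77
f 99 70 98
f 77 98 63
f 99 98 77
f 70 100 97
f 100 69 93
f 97 93 61
f 100 93 97
f 69 95 94
f 95 66 82
f 94 82 65
f 95 82 94
f 66 81 86
f 81 60 83
f 86 83 67
f 81 83 86
f 62 88 74
f 88 68 89
f 74 89 63
f 88 89 74
f 62 74 72
f 74 63 73
f 72 73 61
f 74 73 72
f 62 72 79
f 72 61 78
f 79 78 65
f 72 78 79
f 62 79 84
f 79 65 85
f 84 85 67
f 79 85 84
f 62 84 88
f 84 67 91
f 88 91 68
f 84 91 88
f 63 89 77
f 89 68 90
f 77 90 64
f 89 90 77
f 61 73 97
f 73 63 98
f 97 98 70
f 73 98 97
f 65 78 94
f 78 61 93
f 94 93 69
f 78 93 94
f 67 85 86
f 85 65 82
f 86 82 66
f 85 82 86
f 68 91 87
f 91 67 83
f 87 83 60
f 91 83 87



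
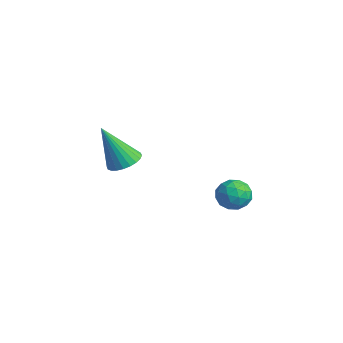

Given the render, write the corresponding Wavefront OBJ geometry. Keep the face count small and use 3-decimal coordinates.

v -1.979 -1.125 -3.416
v -1.248 -0.939 -3.184
v -2.381 -1.955 -1.484
v -1.402 -0.684 -3.106
v -1.644 -0.496 -3.076
v -1.938 -0.403 -3.097
v -2.237 -0.421 -3.167
v -2.498 -0.546 -3.274
v -2.679 -0.759 -3.404
v -2.754 -1.028 -3.535
v -2.711 -1.311 -3.648
v -2.557 -1.566 -3.725
v -2.315 -1.754 -3.756
v -2.021 -1.847 -3.734
v -1.722 -1.829 -3.665
v -1.461 -1.704 -3.557
v -1.28 -1.491 -3.428
v -1.205 -1.222 -3.297
v 3.045 1.508 -3.885
v 3.31 1.825 -3.226
v 3.03 0.375 -3.334
v 3.295 0.692 -2.675
v 2.574 0.85 -2.92
v 2.583 1.55 -3.26
v 3.757 0.65 -3.3
v 3.766 1.35 -3.64
v 3.75 1.295 -2.864
v 3.018 1.418 -2.629
v 3.322 0.782 -3.931
v 2.59 0.905 -3.696
v 3.178 1.766 -3.603
v 3.162 0.434 -2.957
v 2.738 0.527 -3.101
v 2.893 0.713 -2.713
v 2.751 1.604 -3.624
v 2.907 1.79 -3.236
v 2.474 1.217 -3.057
v 3.433 0.41 -3.324
v 3.589 0.596 -2.936
v 3.447 1.487 -3.847
v 3.602 1.673 -3.459
v 3.866 0.983 -3.503
v 3.593 1.641 -3.003
v 3.585 0.975 -2.68
v 3.856 0.95 -3.047
v 3.861 1.362 -3.247
v 3.163 1.713 -2.865
v 3.155 1.047 -2.542
v 2.73 1.14 -2.686
v 2.736 1.551 -2.886
v 3.422 1.402 -2.653
v 3.185 1.153 -4.018
v 3.177 0.487 -3.695
v 3.604 0.649 -3.674
v 3.61 1.06 -3.874
v 2.755 1.225 -3.88
v 2.747 0.559 -3.557
v 2.479 0.838 -3.313
v 2.484 1.25 -3.513
v 2.918 0.798 -3.907
f 2 1 4
f 2 4 3
f 4 1 5
f 4 5 3
f 5 1 6
f 5 6 3
f 6 1 7
f 6 7 3
f 7 1 8
f 7 8 3
f 8 1 9
f 8 9 3
f 9 1 10
f 9 10 3
f 10 1 11
f 10 11 3
f 11 1 12
f 11 12 3
f 12 1 13
f 12 13 3
f 13 1 14
f 13 14 3
f 14 1 15
f 14 15 3
f 15 1 16
f 15 16 3
f 16 1 17
f 16 17 3
f 17 1 18
f 17 18 3
f 18 1 2
f 18 2 3
f 19 56 35
f 56 30 59
f 35 59 24
f 56 59 35
f 19 35 31
f 35 24 36
f 31 36 20
f 35 36 31
f 19 31 40
f 31 20 41
f 40 41 26
f 31 41 40
f 19 40 52
f 40 26 55
f 52 55 29
f 40 55 52
f 19 52 56
f 52 29 60
f 56 60 30
f 52 60 56
f 20 36 47
f 36 24 50
f 47 50 28
f 36 50 47
f 24 59 37
f 59 30 58
f 37 58 23
f 59 58 37
f 30 60 57
f 60 29 53
f 57 53 21
f 60 53 57
f 29 55 54
f 55 26 42
f 54 42 25
f 55 42 54
f 26 41 46
f 41 20 43
f 46 43 27
f 41 43 46
f 22 48 34
f 48 28 49
f 34 49 23
f 48 49 34
f 22 34 32
f 34 23 33
f 32 33 21
f 34 33 32
f 22 32 39
f 32 21 38
f 39 38 25
f 32 38 39
f 22 39 44
f 39 25 45
f 44 45 27
f 39 45 44
f 22 44 48
f 44 27 51
f 48 51 28
f 44 51 48
f 23 49 37
f 49 28 50
f 37 50 24
f 49 50 37
f 21 33 57
f 33 23 58
f 57 58 30
f 33 58 57
f 25 38 54
f 38 21 53
f 54 53 29
f 38 53 54
f 27 45 46
f 45 25 42
f 46 42 26
f 45 42 46
f 28 51 47
f 51 27 43
f 47 43 20
f 51 43 47



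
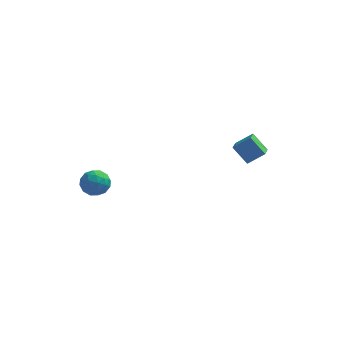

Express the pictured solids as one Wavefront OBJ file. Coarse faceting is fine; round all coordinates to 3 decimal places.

v 2.322 3.031 -2.988
v 3.169 3.219 -2.312
v 2.353 3.877 -3.263
v 3.2 4.065 -2.586
v 3.1 2.715 -3.874
v 3.947 2.903 -3.197
v 3.131 3.561 -4.148
v 3.978 3.749 -3.472
v -3.889 -2.6 -1.585
v -3.285 -2.33 -1.995
v -3.375 -3.75 -1.585
v -2.771 -3.48 -1.995
v -2.869 -3.26 -1.255
v -3.186 -2.55 -1.255
v -3.474 -3.53 -2.325
v -3.791 -2.82 -2.325
v -3.028 -2.905 -2.452
v -2.654 -2.738 -1.79
v -4.006 -3.342 -1.79
v -3.632 -3.175 -1.128
v -3.632 -2.364 -1.79
v -3.028 -3.716 -1.79
v -3.086 -3.587 -1.355
v -2.731 -3.428 -1.596
v -3.574 -2.493 -1.355
v -3.219 -2.335 -1.596
v -2.975 -2.881 -1.161
v -3.441 -3.745 -1.984
v -3.086 -3.587 -2.225
v -3.929 -2.652 -1.984
v -3.574 -2.493 -2.225
v -3.685 -3.199 -2.419
v -3.126 -2.544 -2.299
v -2.824 -3.219 -2.299
v -3.237 -3.249 -2.494
v -3.424 -2.831 -2.494
v -2.906 -2.446 -1.91
v -2.604 -3.121 -1.91
v -2.662 -2.992 -1.476
v -2.848 -2.574 -1.476
v -2.755 -2.783 -2.179
v -4.056 -2.959 -1.67
v -3.754 -3.634 -1.67
v -3.812 -3.506 -2.104
v -3.998 -3.088 -2.104
v -3.836 -2.861 -1.281
v -3.534 -3.536 -1.281
v -3.236 -3.249 -1.086
v -3.423 -2.831 -1.086
v -3.905 -3.297 -1.401
f 2 4 1
f 5 2 1
f 1 4 3
f 3 5 1
f 2 8 4
f 6 2 5
f 6 8 2
f 4 8 3
f 7 5 3
f 3 8 7
f 7 6 5
f 8 6 7
f 9 46 25
f 46 20 49
f 25 49 14
f 46 49 25
f 9 25 21
f 25 14 26
f 21 26 10
f 25 26 21
f 9 21 30
f 21 10 31
f 30 31 16
f 21 31 30
f 9 30 42
f 30 16 45
f 42 45 19
f 30 45 42
f 9 42 46
f 42 19 50
f 46 50 20
f 42 50 46
f 10 26 37
f 26 14 40
f 37 40 18
f 26 40 37
f 14 49 27
f 49 20 48
f 27 48 13
f 49 48 27
f 20 50 47
f 50 19 43
f 47 43 11
f 50 43 47
f 19 45 44
f 45 16 32
f 44 32 15
f 45 32 44
f 16 31 36
f 31 10 33
f 36 33 17
f 31 33 36
f 12 38 24
f 38 18 39
f 24 39 13
f 38 39 24
f 12 24 22
f 24 13 23
f 22 23 11
f 24 23 22
f 12 22 29
f 22 11 28
f 29 28 15
f 22 28 29
f 12 29 34
f 29 15 35
f 34 35 17
f 29 35 34
f 12 34 38
f 34 17 41
f 38 41 18
f 34 41 38
f 13 39 27
f 39 18 40
f 27 40 14
f 39 40 27
f 11 23 47
f 23 13 48
f 47 48 20
f 23 48 47
f 15 28 44
f 28 11 43
f 44 43 19
f 28 43 44
f 17 35 36
f 35 15 32
f 36 32 16
f 35 32 36
f 18 41 37
f 41 17 33
f 37 33 10
f 41 33 37



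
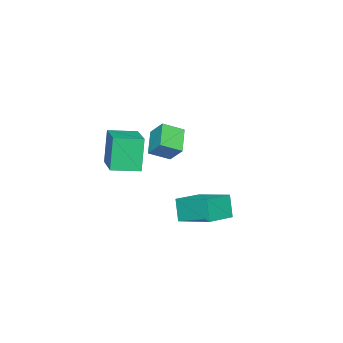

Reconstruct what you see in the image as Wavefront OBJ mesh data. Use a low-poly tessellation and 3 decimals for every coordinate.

v 2.669 2.242 -1.847
v 2.372 1.95 -0.807
v 2.86 3.747 -1.371
v 2.564 3.455 -0.331
v 4.056 1.965 -1.529
v 3.76 1.673 -0.489
v 4.248 3.47 -1.053
v 3.951 3.178 -0.013
v 1.65 -2.979 -0.499
v 1.196 -3.101 1.135
v 0.873 -1.959 -0.639
v 0.42 -2.081 0.995
v 3.26 -1.679 0.045
v 2.807 -1.801 1.679
v 2.484 -0.659 -0.095
v 2.03 -0.781 1.539
v -1.482 -1.509 -0.056
v -1.28 -0.802 0.693
v -0.466 -1.027 -0.785
v -0.265 -0.32 -0.036
v -0.815 -2.2 0.416
v -0.614 -1.493 1.165
v 0.2 -1.718 -0.313
v 0.402 -1.011 0.436
f 2 4 1
f 5 2 1
f 1 4 3
f 3 5 1
f 2 8 4
f 6 2 5
f 6 8 2
f 4 8 3
f 7 5 3
f 3 8 7
f 7 6 5
f 8 6 7
f 10 12 9
f 13 10 9
f 9 12 11
f 11 13 9
f 10 16 12
f 14 10 13
f 14 16 10
f 12 16 11
f 15 13 11
f 11 16 15
f 15 14 13
f 16 14 15
f 18 20 17
f 21 18 17
f 17 20 19
f 19 21 17
f 18 24 20
f 22 18 21
f 22 24 18
f 20 24 19
f 23 21 19
f 19 24 23
f 23 22 21
f 24 22 23



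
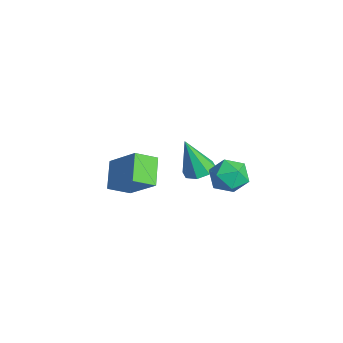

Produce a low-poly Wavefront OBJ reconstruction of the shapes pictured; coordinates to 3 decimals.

v 1.309 -2.428 0.356
v 0.481 -2.083 0.976
v 1.308 -1.677 -0.063
v 0.481 -1.332 0.557
v 2.259 -1.888 1.323
v 1.432 -1.543 1.943
v 2.259 -1.137 0.904
v 1.431 -0.792 1.524
v -1.663 1.695 -2.058
v -1.127 1.425 -2.063
v -1.877 1.245 -0.622
v -1.103 1.861 -1.922
v -1.406 2.2 -1.861
v -1.86 2.243 -1.916
v -2.199 1.965 -2.053
v -2.223 1.529 -2.194
v -1.92 1.19 -2.255
v -1.466 1.147 -2.2
v -0.955 2.953 -2.197
v -0.246 2.956 -1.931
v -1.134 1.844 -1.709
v -0.425 1.847 -1.443
v -0.941 2.317 -1.15
v -0.83 3.003 -1.452
v -0.55 1.797 -2.188
v -0.439 2.483 -2.49
v 0.004 2.242 -1.925
v -0.238 2.563 -1.284
v -1.142 2.237 -2.356
v -1.384 2.558 -1.715
f 2 4 1
f 5 2 1
f 1 4 3
f 3 5 1
f 2 8 4
f 6 2 5
f 6 8 2
f 4 8 3
f 7 5 3
f 3 8 7
f 7 6 5
f 8 6 7
f 10 9 12
f 10 12 11
f 12 9 13
f 12 13 11
f 13 9 14
f 13 14 11
f 14 9 15
f 14 15 11
f 15 9 16
f 15 16 11
f 16 9 17
f 16 17 11
f 17 9 18
f 17 18 11
f 18 9 10
f 18 10 11
f 19 30 24
f 19 24 20
f 19 20 26
f 19 26 29
f 19 29 30
f 20 24 28
f 24 30 23
f 30 29 21
f 29 26 25
f 26 20 27
f 22 28 23
f 22 23 21
f 22 21 25
f 22 25 27
f 22 27 28
f 23 28 24
f 21 23 30
f 25 21 29
f 27 25 26
f 28 27 20



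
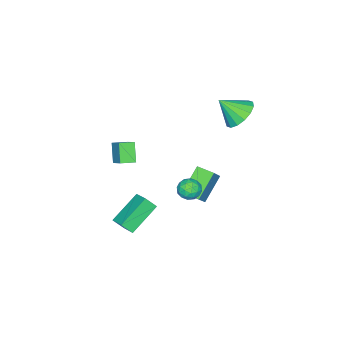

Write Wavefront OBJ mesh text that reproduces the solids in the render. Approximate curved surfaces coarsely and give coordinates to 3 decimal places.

v -4.257 0.957 2.253
v -3.327 1.441 2.194
v -3.683 -0.017 3.327
v -3.599 1.707 2.582
v -4.048 1.772 2.881
v -4.553 1.62 3.012
v -4.979 1.289 2.94
v -5.211 0.87 2.684
v -5.187 0.474 2.312
v -4.915 0.208 1.924
v -4.466 0.142 1.625
v -3.961 0.295 1.494
v -3.536 0.626 1.566
v -3.303 1.045 1.822
v -0.698 -4.876 -0.64
v -0.156 -3.958 0.205
v -1.38 -4.351 -0.773
v -0.838 -3.433 0.072
v -0.082 -4.327 -1.632
v 0.46 -3.409 -0.787
v -0.764 -3.802 -1.765
v -0.222 -2.884 -0.92
v 0.227 -1.784 -3.385
v 0.555 -2.282 -2.737
v 0.699 -0.842 -2.9
v 1.027 -1.34 -2.252
v 1.953 -2.08 -4.488
v 2.281 -2.578 -3.84
v 2.425 -1.138 -4.003
v 2.753 -1.636 -3.355
v -1.136 -0.115 -2.935
v -2.514 -0.13 -1.746
v -1.233 0.895 -3.035
v -2.611 0.881 -1.846
v -0.309 0.059 -1.974
v -1.687 0.045 -0.785
v -0.406 1.07 -2.074
v -1.784 1.055 -0.885
v 2.794 3.477 2.429
v 3.183 3.332 1.9
v 2.797 2.428 2.72
v 3.186 2.283 2.191
v 3.435 2.641 2.703
v 3.433 3.29 2.523
v 2.547 2.47 2.097
v 2.545 3.119 1.917
v 3.031 2.709 1.695
v 3.579 2.815 2.069
v 2.401 2.945 2.551
v 2.949 3.051 2.925
v 2.988 3.497 2.139
v 2.992 2.263 2.481
v 3.138 2.474 2.782
v 3.367 2.389 2.471
v 3.135 3.472 2.505
v 3.364 3.386 2.194
v 3.512 2.981 2.666
v 2.616 2.374 2.426
v 2.845 2.288 2.115
v 2.613 3.371 2.149
v 2.842 3.286 1.838
v 2.468 2.779 1.954
v 3.127 3.045 1.707
v 3.129 2.428 1.878
v 2.753 2.539 1.823
v 2.752 2.92 1.717
v 3.45 3.107 1.927
v 3.452 2.491 2.099
v 3.598 2.702 2.4
v 3.597 3.083 2.294
v 3.36 2.741 1.807
v 2.528 3.269 2.521
v 2.53 2.653 2.693
v 2.383 2.677 2.326
v 2.382 3.058 2.22
v 2.851 3.332 2.742
v 2.853 2.715 2.913
v 3.228 2.84 2.903
v 3.227 3.221 2.797
v 2.62 3.019 2.813
f 2 1 4
f 2 4 3
f 4 1 5
f 4 5 3
f 5 1 6
f 5 6 3
f 6 1 7
f 6 7 3
f 7 1 8
f 7 8 3
f 8 1 9
f 8 9 3
f 9 1 10
f 9 10 3
f 10 1 11
f 10 11 3
f 11 1 12
f 11 12 3
f 12 1 13
f 12 13 3
f 13 1 14
f 13 14 3
f 14 1 2
f 14 2 3
f 16 18 15
f 19 16 15
f 15 18 17
f 17 19 15
f 16 22 18
f 20 16 19
f 20 22 16
f 18 22 17
f 21 19 17
f 17 22 21
f 21 20 19
f 22 20 21
f 24 26 23
f 27 24 23
f 23 26 25
f 25 27 23
f 24 30 26
f 28 24 27
f 28 30 24
f 26 30 25
f 29 27 25
f 25 30 29
f 29 28 27
f 30 28 29
f 32 34 31
f 35 32 31
f 31 34 33
f 33 35 31
f 32 38 34
f 36 32 35
f 36 38 32
f 34 38 33
f 37 35 33
f 33 38 37
f 37 36 35
f 38 36 37
f 39 76 55
f 76 50 79
f 55 79 44
f 76 79 55
f 39 55 51
f 55 44 56
f 51 56 40
f 55 56 51
f 39 51 60
f 51 40 61
f 60 61 46
f 51 61 60
f 39 60 72
f 60 46 75
f 72 75 49
f 60 75 72
f 39 72 76
f 72 49 80
f 76 80 50
f 72 80 76
f 40 56 67
f 56 44 70
f 67 70 48
f 56 70 67
f 44 79 57
f 79 50 78
f 57 78 43
f 79 78 57
f 50 80 77
f 80 49 73
f 77 73 41
f 80 73 77
f 49 75 74
f 75 46 62
f 74 62 45
f 75 62 74
f 46 61 66
f 61 40 63
f 66 63 47
f 61 63 66
f 42 68 54
f 68 48 69
f 54 69 43
f 68 69 54
f 42 54 52
f 54 43 53
f 52 53 41
f 54 53 52
f 42 52 59
f 52 41 58
f 59 58 45
f 52 58 59
f 42 59 64
f 59 45 65
f 64 65 47
f 59 65 64
f 42 64 68
f 64 47 71
f 68 71 48
f 64 71 68
f 43 69 57
f 69 48 70
f 57 70 44
f 69 70 57
f 41 53 77
f 53 43 78
f 77 78 50
f 53 78 77
f 45 58 74
f 58 41 73
f 74 73 49
f 58 73 74
f 47 65 66
f 65 45 62
f 66 62 46
f 65 62 66
f 48 71 67
f 71 47 63
f 67 63 40
f 71 63 67



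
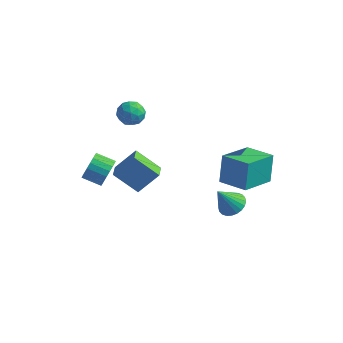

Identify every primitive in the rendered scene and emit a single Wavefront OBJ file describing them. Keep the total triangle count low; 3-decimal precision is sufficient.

v -0.779 -0.631 -3.028
v -2.046 -0.84 -1.976
v -1.102 0.189 -3.254
v -2.369 -0.02 -2.202
v 0.069 0.02 -1.878
v -1.198 -0.189 -0.826
v -0.254 0.84 -2.104
v -1.521 0.631 -1.052
v 2.905 0.92 -1.974
v 2.773 1.5 -0.446
v 3.425 2.778 -2.635
v 3.293 3.359 -1.107
v 4.447 0.581 -1.713
v 4.315 1.162 -0.185
v 4.967 2.44 -2.374
v 4.835 3.02 -0.846
v -3.073 2.251 0.838
v -2.591 2.788 0.545
v -2.449 1.352 0.215
v -1.967 1.889 -0.078
v -1.943 1.717 0.681
v -2.329 2.273 1.066
v -2.711 1.867 -0.306
v -3.097 2.423 0.079
v -2.368 2.551 -0.162
v -1.893 2.458 0.448
v -3.147 1.682 0.312
v -2.672 1.589 0.922
v -2.887 2.598 0.746
v -2.153 1.542 0.014
v -2.139 1.441 0.46
v -1.856 1.756 0.288
v -2.732 2.296 1.052
v -2.45 2.611 0.88
v -2.069 1.982 0.96
v -2.59 1.529 -0.12
v -2.308 1.844 -0.292
v -3.184 2.384 0.472
v -2.901 2.699 0.3
v -2.971 2.158 -0.2
v -2.473 2.774 0.158
v -2.106 2.246 -0.207
v -2.543 2.233 -0.341
v -2.77 2.56 -0.115
v -2.194 2.72 0.517
v -1.827 2.192 0.151
v -1.813 2.091 0.597
v -2.039 2.417 0.823
v -2.062 2.58 0.101
v -3.213 1.948 0.609
v -2.846 1.42 0.243
v -3.001 1.723 -0.063
v -3.227 2.049 0.163
v -2.934 1.894 0.967
v -2.567 1.366 0.602
v -2.27 1.58 0.875
v -2.497 1.907 1.101
v -2.978 1.56 0.659
v -1.698 -1.924 -0.801
v -1.409 -2.327 -0.186
v -2.394 -2.48 0.176
v -2.682 -2.076 -0.439
v -1.414 -2.02 -0.07
v -2.399 -2.173 0.292
v -1.468 -1.696 -0.08
v -2.453 -1.849 0.282
v -1.562 -1.412 -0.215
v -2.546 -1.564 0.147
v -1.679 -1.216 -0.451
v -2.664 -1.368 -0.089
v -1.799 -1.142 -0.748
v -2.784 -1.295 -0.386
v -1.902 -1.204 -1.054
v -2.887 -1.356 -0.692
v -1.97 -1.39 -1.316
v -2.954 -1.542 -0.954
v -1.99 -1.668 -1.489
v -2.975 -1.821 -1.127
v -1.96 -1.991 -1.543
v -2.945 -2.144 -1.181
v -1.885 -2.302 -1.469
v -2.869 -2.454 -1.107
v -1.777 -2.547 -1.279
v -2.761 -2.7 -0.917
v -1.655 -2.685 -1.007
v -2.64 -2.838 -0.645
v -1.541 -2.691 -0.699
v -2.526 -2.844 -0.337
v -1.454 -2.565 -0.409
v -2.439 -2.717 -0.047
v 4.225 -0.479 -2.013
v 4.926 -0.562 -1.76
v 3.695 -1.041 -0.727
v 4.864 -0.291 -1.667
v 4.704 -0.049 -1.627
v 4.472 0.127 -1.646
v 4.202 0.212 -1.72
v 3.935 0.191 -1.839
v 3.713 0.068 -1.985
v 3.568 -0.138 -2.134
v 3.524 -0.396 -2.266
v 3.586 -0.666 -2.358
v 3.746 -0.908 -2.398
v 3.979 -1.085 -2.38
v 4.249 -1.169 -2.305
v 4.515 -1.148 -2.186
v 4.738 -1.026 -2.041
v 4.882 -0.82 -1.891
f 2 4 1
f 5 2 1
f 1 4 3
f 3 5 1
f 2 8 4
f 6 2 5
f 6 8 2
f 4 8 3
f 7 5 3
f 3 8 7
f 7 6 5
f 8 6 7
f 10 12 9
f 13 10 9
f 9 12 11
f 11 13 9
f 10 16 12
f 14 10 13
f 14 16 10
f 12 16 11
f 15 13 11
f 11 16 15
f 15 14 13
f 16 14 15
f 17 54 33
f 54 28 57
f 33 57 22
f 54 57 33
f 17 33 29
f 33 22 34
f 29 34 18
f 33 34 29
f 17 29 38
f 29 18 39
f 38 39 24
f 29 39 38
f 17 38 50
f 38 24 53
f 50 53 27
f 38 53 50
f 17 50 54
f 50 27 58
f 54 58 28
f 50 58 54
f 18 34 45
f 34 22 48
f 45 48 26
f 34 48 45
f 22 57 35
f 57 28 56
f 35 56 21
f 57 56 35
f 28 58 55
f 58 27 51
f 55 51 19
f 58 51 55
f 27 53 52
f 53 24 40
f 52 40 23
f 53 40 52
f 24 39 44
f 39 18 41
f 44 41 25
f 39 41 44
f 20 46 32
f 46 26 47
f 32 47 21
f 46 47 32
f 20 32 30
f 32 21 31
f 30 31 19
f 32 31 30
f 20 30 37
f 30 19 36
f 37 36 23
f 30 36 37
f 20 37 42
f 37 23 43
f 42 43 25
f 37 43 42
f 20 42 46
f 42 25 49
f 46 49 26
f 42 49 46
f 21 47 35
f 47 26 48
f 35 48 22
f 47 48 35
f 19 31 55
f 31 21 56
f 55 56 28
f 31 56 55
f 23 36 52
f 36 19 51
f 52 51 27
f 36 51 52
f 25 43 44
f 43 23 40
f 44 40 24
f 43 40 44
f 26 49 45
f 49 25 41
f 45 41 18
f 49 41 45
f 60 59 63
f 60 63 61
f 61 63 64
f 61 64 62
f 63 59 65
f 63 65 64
f 64 65 66
f 64 66 62
f 65 59 67
f 65 67 66
f 66 67 68
f 66 68 62
f 67 59 69
f 67 69 68
f 68 69 70
f 68 70 62
f 69 59 71
f 69 71 70
f 70 71 72
f 70 72 62
f 71 59 73
f 71 73 72
f 72 73 74
f 72 74 62
f 73 59 75
f 73 75 74
f 74 75 76
f 74 76 62
f 75 59 77
f 75 77 76
f 76 77 78
f 76 78 62
f 77 59 79
f 77 79 78
f 78 79 80
f 78 80 62
f 79 59 81
f 79 81 80
f 80 81 82
f 80 82 62
f 81 59 83
f 81 83 82
f 82 83 84
f 82 84 62
f 83 59 85
f 83 85 84
f 84 85 86
f 84 86 62
f 85 59 87
f 85 87 86
f 86 87 88
f 86 88 62
f 87 59 89
f 87 89 88
f 88 89 90
f 88 90 62
f 89 59 60
f 89 60 90
f 90 60 61
f 90 61 62
f 92 91 94
f 92 94 93
f 94 91 95
f 94 95 93
f 95 91 96
f 95 96 93
f 96 91 97
f 96 97 93
f 97 91 98
f 97 98 93
f 98 91 99
f 98 99 93
f 99 91 100
f 99 100 93
f 100 91 101
f 100 101 93
f 101 91 102
f 101 102 93
f 102 91 103
f 102 103 93
f 103 91 104
f 103 104 93
f 104 91 105
f 104 105 93
f 105 91 106
f 105 106 93
f 106 91 107
f 106 107 93
f 107 91 108
f 107 108 93
f 108 91 92
f 108 92 93



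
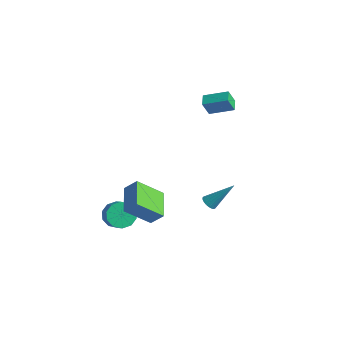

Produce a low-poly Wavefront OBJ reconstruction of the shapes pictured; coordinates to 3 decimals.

v 0.745 3.862 3.23
v 0.648 3.384 4.26
v 1.953 4.766 3.763
v 1.856 4.288 4.793
v 1.284 3.272 3.007
v 1.187 2.794 4.037
v 2.492 4.176 3.54
v 2.395 3.698 4.57
v 0.223 -3.215 -3.2
v 0.791 -2.562 -3.538
v 1.586 -2.911 -2.879
v 1.017 -3.565 -2.54
v 0.514 -2.339 -3.087
v 1.309 -2.689 -2.427
v 0.126 -2.452 -2.678
v 0.92 -2.801 -2.019
v -0.226 -2.855 -2.469
v 0.569 -3.205 -1.809
v -0.406 -3.397 -2.538
v 0.389 -3.746 -1.879
v -0.346 -3.869 -2.861
v 0.449 -4.218 -2.202
v -0.069 -4.091 -3.313
v 0.726 -4.441 -2.653
v 0.32 -3.979 -3.721
v 1.114 -4.328 -3.062
v 0.671 -3.575 -3.931
v 1.466 -3.925 -3.271
v 0.851 -3.034 -3.861
v 1.646 -3.383 -3.202
v 3.44 1.177 -2.721
v 3.711 1.452 -3.098
v 4.38 2.303 -1.219
v 3.526 1.576 -3.074
v 3.325 1.631 -2.99
v 3.144 1.607 -2.859
v 3.014 1.509 -2.704
v 2.958 1.354 -2.552
v 2.985 1.167 -2.43
v 3.091 0.983 -2.357
v 3.257 0.832 -2.348
v 3.454 0.741 -2.403
v 3.649 0.725 -2.513
v 3.808 0.787 -2.659
v 3.903 0.917 -2.816
v 3.918 1.091 -2.956
v 3.85 1.281 -3.056
v 1.419 -3.687 0.2
v 2.066 -3.283 0.98
v 2.219 -2.355 -1.153
v 2.866 -1.952 -0.373
v 2.794 -4.988 -0.267
v 3.441 -4.585 0.513
v 3.594 -3.657 -1.62
v 4.241 -3.253 -0.84
f 2 4 1
f 5 2 1
f 1 4 3
f 3 5 1
f 2 8 4
f 6 2 5
f 6 8 2
f 4 8 3
f 7 5 3
f 3 8 7
f 7 6 5
f 8 6 7
f 10 9 13
f 10 13 11
f 11 13 14
f 11 14 12
f 13 9 15
f 13 15 14
f 14 15 16
f 14 16 12
f 15 9 17
f 15 17 16
f 16 17 18
f 16 18 12
f 17 9 19
f 17 19 18
f 18 19 20
f 18 20 12
f 19 9 21
f 19 21 20
f 20 21 22
f 20 22 12
f 21 9 23
f 21 23 22
f 22 23 24
f 22 24 12
f 23 9 25
f 23 25 24
f 24 25 26
f 24 26 12
f 25 9 27
f 25 27 26
f 26 27 28
f 26 28 12
f 27 9 29
f 27 29 28
f 28 29 30
f 28 30 12
f 29 9 10
f 29 10 30
f 30 10 11
f 30 11 12
f 32 31 34
f 32 34 33
f 34 31 35
f 34 35 33
f 35 31 36
f 35 36 33
f 36 31 37
f 36 37 33
f 37 31 38
f 37 38 33
f 38 31 39
f 38 39 33
f 39 31 40
f 39 40 33
f 40 31 41
f 40 41 33
f 41 31 42
f 41 42 33
f 42 31 43
f 42 43 33
f 43 31 44
f 43 44 33
f 44 31 45
f 44 45 33
f 45 31 46
f 45 46 33
f 46 31 47
f 46 47 33
f 47 31 32
f 47 32 33
f 49 51 48
f 52 49 48
f 48 51 50
f 50 52 48
f 49 55 51
f 53 49 52
f 53 55 49
f 51 55 50
f 54 52 50
f 50 55 54
f 54 53 52
f 55 53 54



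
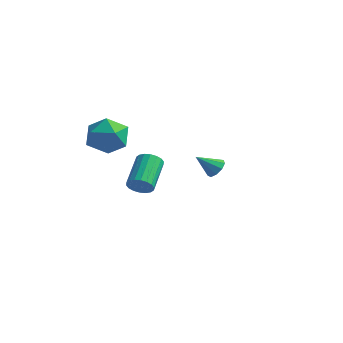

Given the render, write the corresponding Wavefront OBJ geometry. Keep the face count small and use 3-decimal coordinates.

v 3.203 -3.127 1.021
v 3.688 -3.352 1.219
v 2.577 -3.793 1.799
v 3.598 -3.031 1.421
v 3.322 -2.755 1.436
v 2.992 -2.653 1.257
v 2.76 -2.773 0.967
v 2.735 -3.059 0.703
v 2.93 -3.376 0.588
v 3.252 -3.577 0.675
v 3.552 -3.568 0.925
v -3.47 -2.283 1.731
v -2.331 -2.473 1.813
v -3.669 -3.887 0.787
v -2.53 -4.077 0.869
v -3.196 -4.133 1.814
v -3.073 -3.142 2.397
v -2.927 -3.218 0.203
v -2.804 -2.227 0.786
v -1.996 -3.051 0.869
v -2.162 -3.616 1.864
v -3.838 -2.744 0.736
v -4.004 -3.309 1.731
v -2.689 -1.204 -2.688
v -2.435 -1.462 -2.101
v -3.077 0.087 -1.144
v -3.331 0.344 -1.732
v -2.2 -1.297 -2.21
v -2.842 0.251 -1.254
v -2.062 -1.114 -2.414
v -2.704 0.435 -1.458
v -2.048 -0.948 -2.672
v -2.69 0.6 -1.716
v -2.161 -0.834 -2.934
v -2.803 0.715 -1.977
v -2.379 -0.792 -3.147
v -3.021 0.756 -2.19
v -2.658 -0.833 -3.269
v -3.3 0.716 -2.312
v -2.943 -0.947 -3.276
v -3.585 0.602 -2.319
v -3.178 -1.111 -3.166
v -3.82 0.437 -2.21
v -3.316 -1.295 -2.962
v -3.958 0.254 -2.006
v -3.33 -1.46 -2.704
v -3.972 0.088 -1.748
v -3.217 -1.575 -2.443
v -3.859 -0.026 -1.486
v -2.999 -1.616 -2.23
v -3.641 -0.068 -1.273
v -2.72 -1.576 -2.108
v -3.362 -0.027 -1.151
f 2 1 4
f 2 4 3
f 4 1 5
f 4 5 3
f 5 1 6
f 5 6 3
f 6 1 7
f 6 7 3
f 7 1 8
f 7 8 3
f 8 1 9
f 8 9 3
f 9 1 10
f 9 10 3
f 10 1 11
f 10 11 3
f 11 1 2
f 11 2 3
f 12 23 17
f 12 17 13
f 12 13 19
f 12 19 22
f 12 22 23
f 13 17 21
f 17 23 16
f 23 22 14
f 22 19 18
f 19 13 20
f 15 21 16
f 15 16 14
f 15 14 18
f 15 18 20
f 15 20 21
f 16 21 17
f 14 16 23
f 18 14 22
f 20 18 19
f 21 20 13
f 25 24 28
f 25 28 26
f 26 28 29
f 26 29 27
f 28 24 30
f 28 30 29
f 29 30 31
f 29 31 27
f 30 24 32
f 30 32 31
f 31 32 33
f 31 33 27
f 32 24 34
f 32 34 33
f 33 34 35
f 33 35 27
f 34 24 36
f 34 36 35
f 35 36 37
f 35 37 27
f 36 24 38
f 36 38 37
f 37 38 39
f 37 39 27
f 38 24 40
f 38 40 39
f 39 40 41
f 39 41 27
f 40 24 42
f 40 42 41
f 41 42 43
f 41 43 27
f 42 24 44
f 42 44 43
f 43 44 45
f 43 45 27
f 44 24 46
f 44 46 45
f 45 46 47
f 45 47 27
f 46 24 48
f 46 48 47
f 47 48 49
f 47 49 27
f 48 24 50
f 48 50 49
f 49 50 51
f 49 51 27
f 50 24 52
f 50 52 51
f 51 52 53
f 51 53 27
f 52 24 25
f 52 25 53
f 53 25 26
f 53 26 27



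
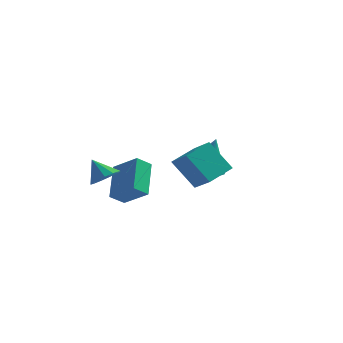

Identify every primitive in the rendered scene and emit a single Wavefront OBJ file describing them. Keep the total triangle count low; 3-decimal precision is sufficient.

v 0.674 3.386 -0.979
v 1.453 2.672 -1.06
v 1.166 3.694 1.019
v 1.66 3.046 -1.169
v 1.696 3.479 -1.244
v 1.556 3.895 -1.274
v 1.263 4.224 -1.253
v 0.868 4.408 -1.184
v 0.44 4.415 -1.08
v 0.052 4.244 -0.958
v -0.228 3.925 -0.84
v -0.352 3.513 -0.746
v -0.299 3.079 -0.692
v -0.077 2.698 -0.688
v 0.274 2.436 -0.734
v 0.695 2.338 -0.822
v 1.112 2.422 -0.938
v -2.634 -1.243 -1.582
v -1.256 -1.624 -0.68
v -3.058 0.406 -0.236
v -1.681 0.025 0.665
v -2.099 -0.645 -2.145
v -0.722 -1.026 -1.244
v -2.524 1.004 -0.8
v -1.146 0.623 0.102
v -2.187 -2.881 0.359
v -1.653 -3.26 0.851
v -2.953 -2.659 1.361
v -1.531 -2.815 0.846
v -1.618 -2.39 0.686
v -1.885 -2.121 0.422
v -2.249 -2.094 0.138
v -2.593 -2.316 -0.076
v -2.808 -2.718 -0.151
v -2.827 -3.171 -0.065
v -2.642 -3.533 0.156
v -2.313 -3.687 0.442
v -1.944 -3.585 0.701
v 1.767 -1.477 -0.302
v 0.59 -1.431 1.215
v 2.456 -0.144 0.192
v 1.279 -0.097 1.709
v 2.781 -2.303 0.511
v 1.604 -2.256 2.028
v 3.47 -0.969 1.005
v 2.293 -0.923 2.522
f 2 1 4
f 2 4 3
f 4 1 5
f 4 5 3
f 5 1 6
f 5 6 3
f 6 1 7
f 6 7 3
f 7 1 8
f 7 8 3
f 8 1 9
f 8 9 3
f 9 1 10
f 9 10 3
f 10 1 11
f 10 11 3
f 11 1 12
f 11 12 3
f 12 1 13
f 12 13 3
f 13 1 14
f 13 14 3
f 14 1 15
f 14 15 3
f 15 1 16
f 15 16 3
f 16 1 17
f 16 17 3
f 17 1 2
f 17 2 3
f 19 21 18
f 22 19 18
f 18 21 20
f 20 22 18
f 19 25 21
f 23 19 22
f 23 25 19
f 21 25 20
f 24 22 20
f 20 25 24
f 24 23 22
f 25 23 24
f 27 26 29
f 27 29 28
f 29 26 30
f 29 30 28
f 30 26 31
f 30 31 28
f 31 26 32
f 31 32 28
f 32 26 33
f 32 33 28
f 33 26 34
f 33 34 28
f 34 26 35
f 34 35 28
f 35 26 36
f 35 36 28
f 36 26 37
f 36 37 28
f 37 26 38
f 37 38 28
f 38 26 27
f 38 27 28
f 40 42 39
f 43 40 39
f 39 42 41
f 41 43 39
f 40 46 42
f 44 40 43
f 44 46 40
f 42 46 41
f 45 43 41
f 41 46 45
f 45 44 43
f 46 44 45



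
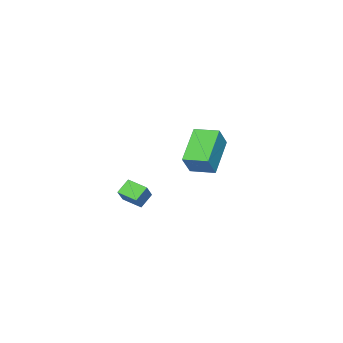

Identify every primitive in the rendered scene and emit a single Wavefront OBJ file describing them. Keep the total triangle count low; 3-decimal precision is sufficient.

v 2.122 -3.854 -3.241
v 1.469 -3.702 -2.655
v 2.102 -2.863 -3.52
v 1.45 -2.711 -2.934
v 2.91 -3.609 -2.426
v 2.258 -3.457 -1.84
v 2.891 -2.618 -2.705
v 2.238 -2.466 -2.119
v -4.661 -3.791 -1.876
v -3.826 -3.713 -0.793
v -4.894 -2.505 -1.789
v -4.059 -2.427 -0.705
v -2.961 -3.393 -3.215
v -2.126 -3.315 -2.131
v -3.194 -2.107 -3.127
v -2.359 -2.029 -2.044
f 2 4 1
f 5 2 1
f 1 4 3
f 3 5 1
f 2 8 4
f 6 2 5
f 6 8 2
f 4 8 3
f 7 5 3
f 3 8 7
f 7 6 5
f 8 6 7
f 10 12 9
f 13 10 9
f 9 12 11
f 11 13 9
f 10 16 12
f 14 10 13
f 14 16 10
f 12 16 11
f 15 13 11
f 11 16 15
f 15 14 13
f 16 14 15



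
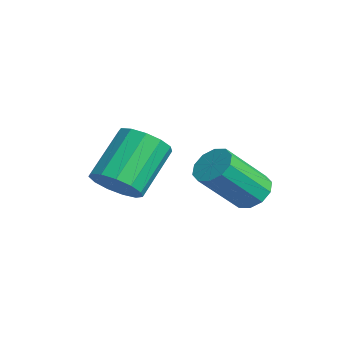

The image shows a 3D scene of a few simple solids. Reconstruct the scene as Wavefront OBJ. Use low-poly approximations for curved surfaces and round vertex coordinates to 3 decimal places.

v -1.996 1.862 -3.811
v -1.535 1.604 -4.095
v -1.422 0.481 -2.893
v -1.884 0.738 -2.609
v -1.399 1.863 -3.867
v -1.286 0.739 -2.664
v -1.491 2.121 -3.617
v -1.378 0.997 -2.414
v -1.777 2.28 -3.442
v -1.664 1.156 -2.239
v -2.146 2.279 -3.407
v -2.033 1.156 -2.204
v -2.458 2.119 -3.527
v -2.345 0.996 -2.325
v -2.594 1.861 -3.756
v -2.481 0.737 -2.553
v -2.502 1.603 -4.006
v -2.389 0.479 -2.803
v -2.216 1.444 -4.181
v -2.103 0.32 -2.978
v -1.847 1.444 -4.216
v -1.734 0.321 -3.013
v -3.209 -1.262 -3.604
v -2.603 -0.821 -3.627
v -3.325 0.224 -2.558
v -3.931 -0.218 -2.536
v -2.861 -0.685 -3.933
v -3.583 0.36 -2.865
v -3.229 -0.733 -4.135
v -3.951 0.312 -3.067
v -3.591 -0.949 -4.169
v -4.313 0.096 -3.1
v -3.831 -1.264 -4.023
v -4.553 -0.219 -2.954
v -3.874 -1.579 -3.744
v -4.596 -0.534 -2.676
v -3.706 -1.793 -3.421
v -4.428 -0.748 -2.353
v -3.38 -1.839 -3.156
v -4.102 -0.794 -2.088
v -3 -1.702 -3.033
v -3.722 -0.657 -1.965
v -2.686 -1.425 -3.092
v -3.408 -0.38 -2.023
v -2.538 -1.096 -3.313
v -3.26 -0.052 -2.245
f 2 1 5
f 2 5 3
f 3 5 6
f 3 6 4
f 5 1 7
f 5 7 6
f 6 7 8
f 6 8 4
f 7 1 9
f 7 9 8
f 8 9 10
f 8 10 4
f 9 1 11
f 9 11 10
f 10 11 12
f 10 12 4
f 11 1 13
f 11 13 12
f 12 13 14
f 12 14 4
f 13 1 15
f 13 15 14
f 14 15 16
f 14 16 4
f 15 1 17
f 15 17 16
f 16 17 18
f 16 18 4
f 17 1 19
f 17 19 18
f 18 19 20
f 18 20 4
f 19 1 21
f 19 21 20
f 20 21 22
f 20 22 4
f 21 1 2
f 21 2 22
f 22 2 3
f 22 3 4
f 24 23 27
f 24 27 25
f 25 27 28
f 25 28 26
f 27 23 29
f 27 29 28
f 28 29 30
f 28 30 26
f 29 23 31
f 29 31 30
f 30 31 32
f 30 32 26
f 31 23 33
f 31 33 32
f 32 33 34
f 32 34 26
f 33 23 35
f 33 35 34
f 34 35 36
f 34 36 26
f 35 23 37
f 35 37 36
f 36 37 38
f 36 38 26
f 37 23 39
f 37 39 38
f 38 39 40
f 38 40 26
f 39 23 41
f 39 41 40
f 40 41 42
f 40 42 26
f 41 23 43
f 41 43 42
f 42 43 44
f 42 44 26
f 43 23 45
f 43 45 44
f 44 45 46
f 44 46 26
f 45 23 24
f 45 24 46
f 46 24 25
f 46 25 26



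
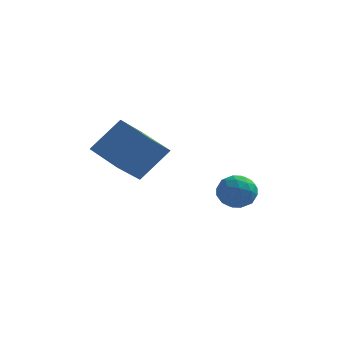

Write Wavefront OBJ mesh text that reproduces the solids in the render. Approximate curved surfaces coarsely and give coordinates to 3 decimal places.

v -3.416 -2.966 2.875
v -2.581 -2.39 3.98
v -2.987 -1.859 1.975
v -2.152 -1.283 3.08
v -2.348 -3.717 2.46
v -1.513 -3.141 3.565
v -1.919 -2.61 1.56
v -1.084 -2.034 2.665
v 0.529 1.319 0.444
v 1.086 1.209 -0.025
v -0.166 0.611 -0.215
v 0.391 0.501 -0.684
v 0.422 0.221 -0.004
v 0.851 0.659 0.403
v 0.069 1.161 -0.643
v 0.498 1.599 -0.236
v 0.801 1.112 -0.697
v 1.019 0.53 -0.302
v -0.099 1.29 0.062
v 0.119 0.708 0.457
v 0.868 1.326 0.267
v 0.052 0.494 -0.507
v 0.07 0.329 -0.107
v 0.397 0.264 -0.383
v 0.731 1.003 0.519
v 1.058 0.938 0.243
v 0.668 0.357 0.256
v -0.138 0.882 -0.483
v 0.189 0.817 -0.759
v 0.523 1.556 0.143
v 0.85 1.491 -0.133
v 0.252 1.463 -0.496
v 1.028 1.205 -0.404
v 0.62 0.788 -0.791
v 0.43 1.176 -0.767
v 0.683 1.434 -0.528
v 1.157 0.863 -0.171
v 0.748 0.446 -0.558
v 0.766 0.282 -0.159
v 1.019 0.539 0.081
v 0.989 0.805 -0.566
v 0.172 1.374 0.318
v -0.237 0.957 -0.069
v -0.099 1.281 -0.321
v 0.154 1.538 -0.081
v 0.3 1.032 0.551
v -0.108 0.615 0.164
v 0.237 0.386 0.288
v 0.49 0.644 0.527
v -0.069 1.015 0.326
f 2 4 1
f 5 2 1
f 1 4 3
f 3 5 1
f 2 8 4
f 6 2 5
f 6 8 2
f 4 8 3
f 7 5 3
f 3 8 7
f 7 6 5
f 8 6 7
f 9 46 25
f 46 20 49
f 25 49 14
f 46 49 25
f 9 25 21
f 25 14 26
f 21 26 10
f 25 26 21
f 9 21 30
f 21 10 31
f 30 31 16
f 21 31 30
f 9 30 42
f 30 16 45
f 42 45 19
f 30 45 42
f 9 42 46
f 42 19 50
f 46 50 20
f 42 50 46
f 10 26 37
f 26 14 40
f 37 40 18
f 26 40 37
f 14 49 27
f 49 20 48
f 27 48 13
f 49 48 27
f 20 50 47
f 50 19 43
f 47 43 11
f 50 43 47
f 19 45 44
f 45 16 32
f 44 32 15
f 45 32 44
f 16 31 36
f 31 10 33
f 36 33 17
f 31 33 36
f 12 38 24
f 38 18 39
f 24 39 13
f 38 39 24
f 12 24 22
f 24 13 23
f 22 23 11
f 24 23 22
f 12 22 29
f 22 11 28
f 29 28 15
f 22 28 29
f 12 29 34
f 29 15 35
f 34 35 17
f 29 35 34
f 12 34 38
f 34 17 41
f 38 41 18
f 34 41 38
f 13 39 27
f 39 18 40
f 27 40 14
f 39 40 27
f 11 23 47
f 23 13 48
f 47 48 20
f 23 48 47
f 15 28 44
f 28 11 43
f 44 43 19
f 28 43 44
f 17 35 36
f 35 15 32
f 36 32 16
f 35 32 36
f 18 41 37
f 41 17 33
f 37 33 10
f 41 33 37

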